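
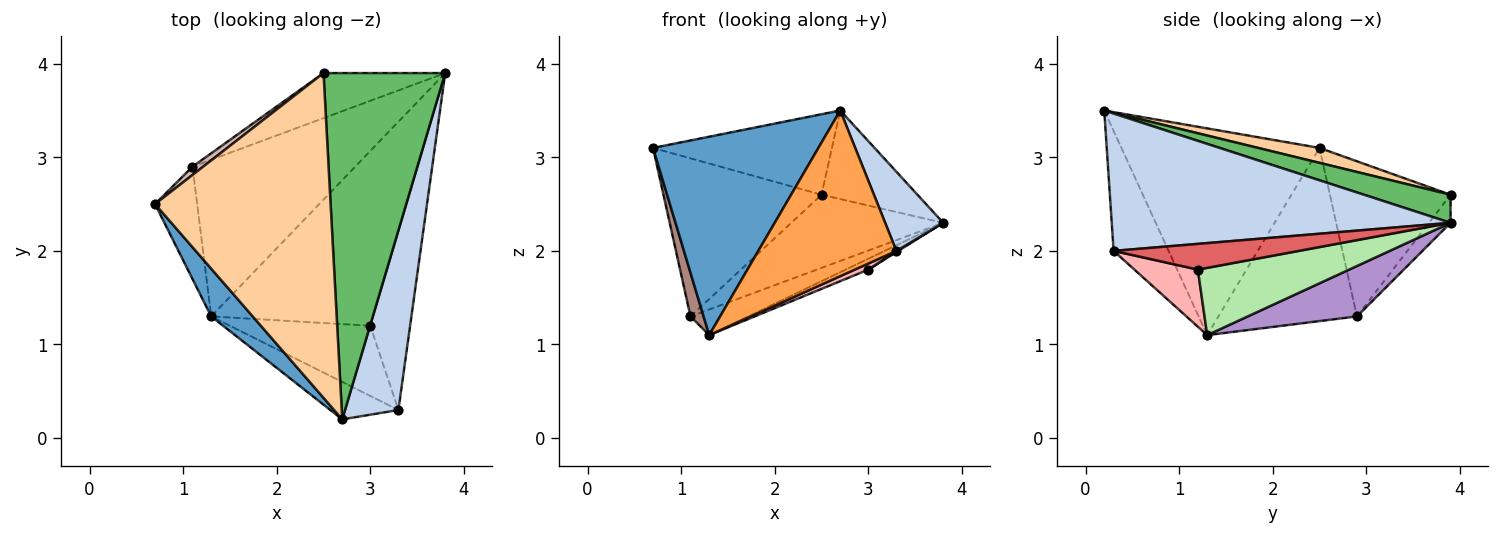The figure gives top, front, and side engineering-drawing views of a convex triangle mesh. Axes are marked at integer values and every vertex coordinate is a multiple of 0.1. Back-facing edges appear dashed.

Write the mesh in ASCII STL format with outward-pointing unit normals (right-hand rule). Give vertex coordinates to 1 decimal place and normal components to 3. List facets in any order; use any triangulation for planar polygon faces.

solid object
 facet normal -0.759 -0.633 0.152
  outer loop
   vertex 1.3 1.3 1.1
   vertex 2.7 0.2 3.5
   vertex 0.7 2.5 3.1
  endloop
 endfacet
 facet normal 0.920 -0.158 0.358
  outer loop
   vertex 3.3 0.3 2.0
   vertex 3.8 3.9 2.3
   vertex 2.7 0.2 3.5
  endloop
 endfacet
 facet normal -0.362 -0.909 -0.205
  outer loop
   vertex 3.3 0.3 2.0
   vertex 2.7 0.2 3.5
   vertex 1.3 1.3 1.1
  endloop
 endfacet
 facet normal 0.082 0.240 0.967
  outer loop
   vertex 2.5 3.9 2.6
   vertex 0.7 2.5 3.1
   vertex 2.7 0.2 3.5
  endloop
 endfacet
 facet normal 0.218 0.242 0.945
  outer loop
   vertex 2.5 3.9 2.6
   vertex 2.7 0.2 3.5
   vertex 3.8 3.9 2.3
  endloop
 endfacet
 facet normal 0.383 0.057 -0.922
  outer loop
   vertex 3.0 1.2 1.8
   vertex 1.3 1.3 1.1
   vertex 3.8 3.9 2.3
  endloop
 endfacet
 facet normal 0.543 -0.005 -0.840
  outer loop
   vertex 3.0 1.2 1.8
   vertex 3.8 3.9 2.3
   vertex 3.3 0.3 2.0
  endloop
 endfacet
 facet normal 0.376 -0.080 -0.923
  outer loop
   vertex 3.0 1.2 1.8
   vertex 3.3 0.3 2.0
   vertex 1.3 1.3 1.1
  endloop
 endfacet
 facet normal 0.292 0.155 -0.944
  outer loop
   vertex 1.1 2.9 1.3
   vertex 3.8 3.9 2.3
   vertex 1.3 1.3 1.1
  endloop
 endfacet
 facet normal -0.120 0.845 -0.521
  outer loop
   vertex 1.1 2.9 1.3
   vertex 2.5 3.9 2.6
   vertex 3.8 3.9 2.3
  endloop
 endfacet
 facet normal -0.968 -0.092 -0.235
  outer loop
   vertex 1.1 2.9 1.3
   vertex 1.3 1.3 1.1
   vertex 0.7 2.5 3.1
  endloop
 endfacet
 facet normal -0.606 0.794 0.042
  outer loop
   vertex 1.1 2.9 1.3
   vertex 0.7 2.5 3.1
   vertex 2.5 3.9 2.6
  endloop
 endfacet
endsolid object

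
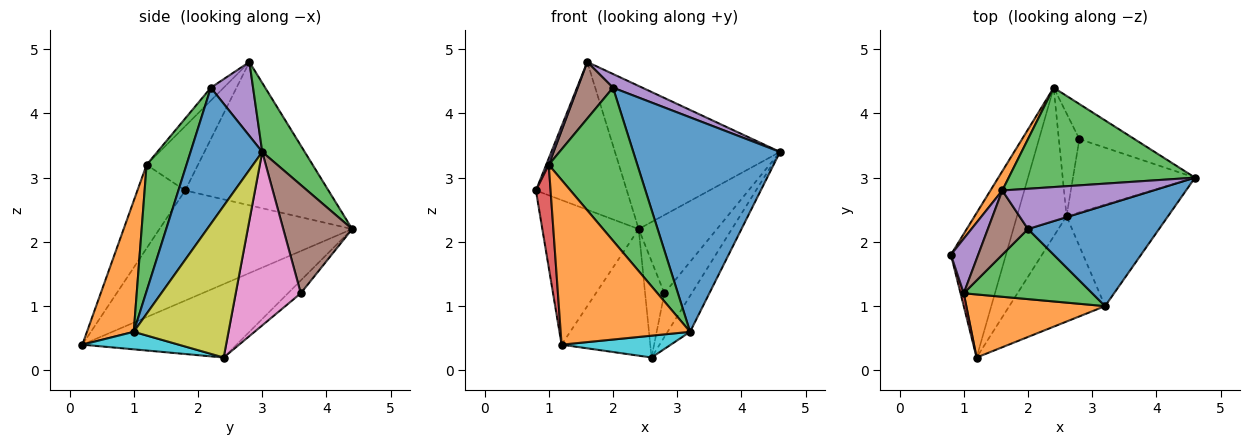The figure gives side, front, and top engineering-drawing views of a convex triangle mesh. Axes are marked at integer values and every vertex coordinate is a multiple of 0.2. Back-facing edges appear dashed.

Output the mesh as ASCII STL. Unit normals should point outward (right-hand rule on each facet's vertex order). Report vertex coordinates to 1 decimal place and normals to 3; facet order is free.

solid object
 facet normal -0.816 0.408 -0.408
  outer loop
   vertex 1.2 0.2 0.4
   vertex 0.8 1.8 2.8
   vertex 2.4 4.4 2.2
  endloop
 endfacet
 facet normal -0.842 0.534 0.070
  outer loop
   vertex 1.6 2.8 4.8
   vertex 2.4 4.4 2.2
   vertex 0.8 1.8 2.8
  endloop
 endfacet
 facet normal 0.207 0.804 0.558
  outer loop
   vertex 1.6 2.8 4.8
   vertex 4.6 3.0 3.4
   vertex 2.4 4.4 2.2
  endloop
 endfacet
 facet normal -0.748 0.430 -0.505
  outer loop
   vertex 2.6 2.4 0.2
   vertex 1.2 0.2 0.4
   vertex 2.4 4.4 2.2
  endloop
 endfacet
 facet normal 0.420 -0.292 0.859
  outer loop
   vertex 2.0 2.2 4.4
   vertex 4.6 3.0 3.4
   vertex 1.6 2.8 4.8
  endloop
 endfacet
 facet normal 0.626 0.711 -0.319
  outer loop
   vertex 2.8 3.6 1.2
   vertex 2.4 4.4 2.2
   vertex 4.6 3.0 3.4
  endloop
 endfacet
 facet normal 0.774 0.325 -0.544
  outer loop
   vertex 2.8 3.6 1.2
   vertex 4.6 3.0 3.4
   vertex 2.6 2.4 0.2
  endloop
 endfacet
 facet normal -0.415 0.622 -0.664
  outer loop
   vertex 2.8 3.6 1.2
   vertex 2.6 2.4 0.2
   vertex 2.4 4.4 2.2
  endloop
 endfacet
 facet normal 0.815 0.193 -0.546
  outer loop
   vertex 3.2 1.0 0.6
   vertex 2.6 2.4 0.2
   vertex 4.6 3.0 3.4
  endloop
 endfacet
 facet normal 0.176 -0.200 -0.964
  outer loop
   vertex 3.2 1.0 0.6
   vertex 1.2 0.2 0.4
   vertex 2.6 2.4 0.2
  endloop
 endfacet
 facet normal 0.404 -0.828 0.389
  outer loop
   vertex 3.2 1.0 0.6
   vertex 4.6 3.0 3.4
   vertex 2.0 2.2 4.4
  endloop
 endfacet
 facet normal 0.320 -0.885 0.339
  outer loop
   vertex 1.0 1.2 3.2
   vertex 1.2 0.2 0.4
   vertex 3.2 1.0 0.6
  endloop
 endfacet
 facet normal 0.379 -0.841 0.385
  outer loop
   vertex 1.0 1.2 3.2
   vertex 3.2 1.0 0.6
   vertex 2.0 2.2 4.4
  endloop
 endfacet
 facet normal -0.955 -0.294 0.037
  outer loop
   vertex 1.0 1.2 3.2
   vertex 0.8 1.8 2.8
   vertex 1.2 0.2 0.4
  endloop
 endfacet
 facet normal -0.919 -0.046 0.391
  outer loop
   vertex 1.0 1.2 3.2
   vertex 1.6 2.8 4.8
   vertex 0.8 1.8 2.8
  endloop
 endfacet
 facet normal -0.234 -0.642 0.730
  outer loop
   vertex 1.0 1.2 3.2
   vertex 2.0 2.2 4.4
   vertex 1.6 2.8 4.8
  endloop
 endfacet
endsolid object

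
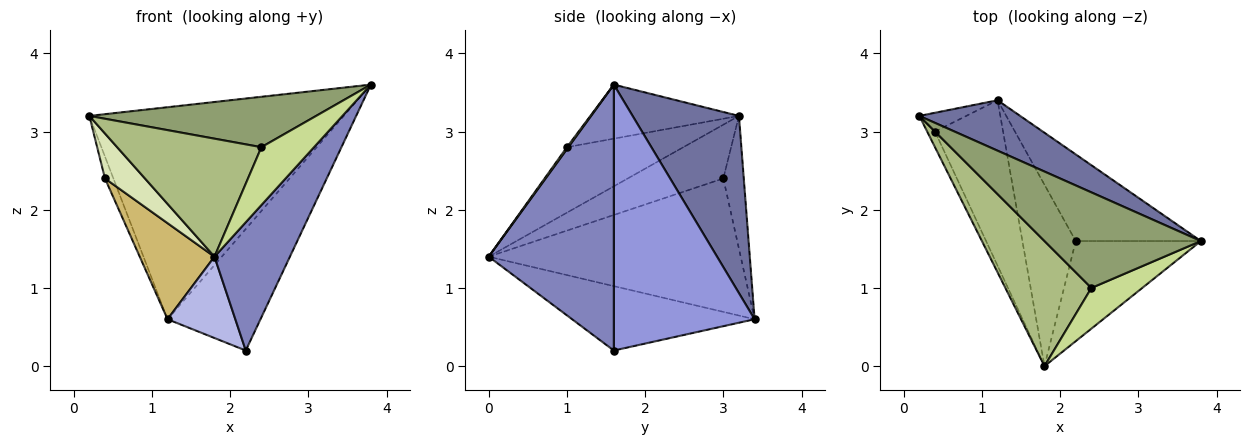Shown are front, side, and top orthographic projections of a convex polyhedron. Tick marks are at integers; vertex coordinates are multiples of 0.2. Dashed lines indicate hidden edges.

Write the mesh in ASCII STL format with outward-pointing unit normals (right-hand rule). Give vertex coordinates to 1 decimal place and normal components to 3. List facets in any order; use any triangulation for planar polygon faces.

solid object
 facet normal 0.377 0.901 0.214
  outer loop
   vertex 1.2 3.4 0.6
   vertex 0.2 3.2 3.2
   vertex 3.8 1.6 3.6
  endloop
 endfacet
 facet normal 0.794 -0.479 -0.374
  outer loop
   vertex 2.2 1.6 0.2
   vertex 3.8 1.6 3.6
   vertex 1.8 0.0 1.4
  endloop
 endfacet
 facet normal 0.777 0.513 -0.366
  outer loop
   vertex 2.2 1.6 0.2
   vertex 1.2 3.4 0.6
   vertex 3.8 1.6 3.6
  endloop
 endfacet
 facet normal -0.740 -0.275 -0.613
  outer loop
   vertex 2.2 1.6 0.2
   vertex 1.8 0.0 1.4
   vertex 1.2 3.4 0.6
  endloop
 endfacet
 facet normal -0.292 -0.446 0.846
  outer loop
   vertex 2.4 1.0 2.8
   vertex 3.8 1.6 3.6
   vertex 0.2 3.2 3.2
  endloop
 endfacet
 facet normal -0.485 -0.600 0.636
  outer loop
   vertex 2.4 1.0 2.8
   vertex 0.2 3.2 3.2
   vertex 1.8 0.0 1.4
  endloop
 endfacet
 facet normal 0.022 -0.818 0.575
  outer loop
   vertex 2.4 1.0 2.8
   vertex 1.8 0.0 1.4
   vertex 3.8 1.6 3.6
  endloop
 endfacet
 facet normal -0.914 -0.382 -0.133
  outer loop
   vertex 0.4 3.0 2.4
   vertex 1.8 0.0 1.4
   vertex 0.2 3.2 3.2
  endloop
 endfacet
 facet normal -0.879 0.362 -0.310
  outer loop
   vertex 0.4 3.0 2.4
   vertex 0.2 3.2 3.2
   vertex 1.2 3.4 0.6
  endloop
 endfacet
 facet normal -0.861 -0.255 -0.439
  outer loop
   vertex 0.4 3.0 2.4
   vertex 1.2 3.4 0.6
   vertex 1.8 0.0 1.4
  endloop
 endfacet
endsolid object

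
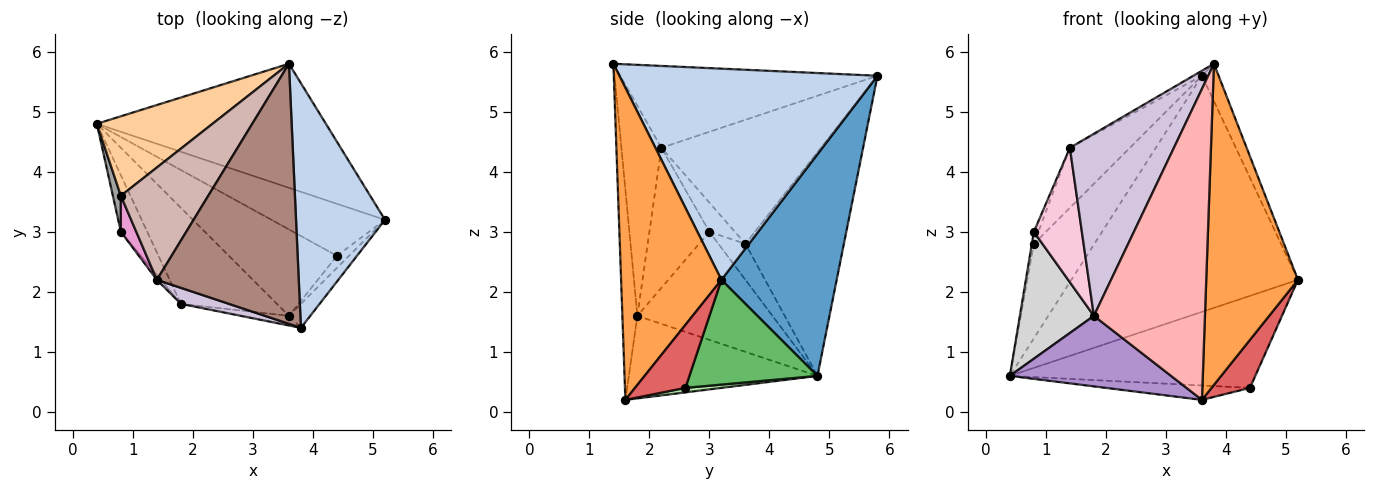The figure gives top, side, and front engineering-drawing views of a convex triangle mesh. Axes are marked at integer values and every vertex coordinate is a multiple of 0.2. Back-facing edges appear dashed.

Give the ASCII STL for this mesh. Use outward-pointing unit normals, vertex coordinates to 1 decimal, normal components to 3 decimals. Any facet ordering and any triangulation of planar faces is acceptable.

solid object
 facet normal 0.410 0.807 -0.424
  outer loop
   vertex 3.6 5.8 5.6
   vertex 5.2 3.2 2.2
   vertex 0.4 4.8 0.6
  endloop
 endfacet
 facet normal 0.920 0.059 0.387
  outer loop
   vertex 3.6 5.8 5.6
   vertex 3.8 1.4 5.8
   vertex 5.2 3.2 2.2
  endloop
 endfacet
 facet normal 0.737 -0.674 -0.050
  outer loop
   vertex 3.6 1.6 0.2
   vertex 5.2 3.2 2.2
   vertex 3.8 1.4 5.8
  endloop
 endfacet
 facet normal -0.780 0.479 0.403
  outer loop
   vertex 0.8 3.6 2.8
   vertex 3.6 5.8 5.6
   vertex 0.4 4.8 0.6
  endloop
 endfacet
 facet normal 0.414 0.793 -0.448
  outer loop
   vertex 4.4 2.6 0.4
   vertex 0.4 4.8 0.6
   vertex 5.2 3.2 2.2
  endloop
 endfacet
 facet normal 0.041 0.164 -0.986
  outer loop
   vertex 4.4 2.6 0.4
   vertex 3.6 1.6 0.2
   vertex 0.4 4.8 0.6
  endloop
 endfacet
 facet normal 0.786 -0.599 -0.150
  outer loop
   vertex 4.4 2.6 0.4
   vertex 5.2 3.2 2.2
   vertex 3.6 1.6 0.2
  endloop
 endfacet
 facet normal -0.134 -0.991 -0.031
  outer loop
   vertex 1.8 1.8 1.6
   vertex 3.6 1.6 0.2
   vertex 3.8 1.4 5.8
  endloop
 endfacet
 facet normal -0.569 -0.487 -0.663
  outer loop
   vertex 1.8 1.8 1.6
   vertex 0.4 4.8 0.6
   vertex 3.6 1.6 0.2
  endloop
 endfacet
 facet normal -0.358 -0.930 0.082
  outer loop
   vertex 1.4 2.2 4.4
   vertex 1.8 1.8 1.6
   vertex 3.8 1.4 5.8
  endloop
 endfacet
 facet normal -0.500 0.017 0.866
  outer loop
   vertex 1.4 2.2 4.4
   vertex 3.8 1.4 5.8
   vertex 3.6 5.8 5.6
  endloop
 endfacet
 facet normal -0.781 0.294 0.550
  outer loop
   vertex 1.4 2.2 4.4
   vertex 3.6 5.8 5.6
   vertex 0.8 3.6 2.8
  endloop
 endfacet
 facet normal -0.873 0.154 0.462
  outer loop
   vertex 0.8 3.0 3.0
   vertex 1.4 2.2 4.4
   vertex 0.8 3.6 2.8
  endloop
 endfacet
 facet normal -0.781 -0.625 -0.022
  outer loop
   vertex 0.8 3.0 3.0
   vertex 1.8 1.8 1.6
   vertex 1.4 2.2 4.4
  endloop
 endfacet
 facet normal -0.974 0.072 0.216
  outer loop
   vertex 0.8 3.0 3.0
   vertex 0.8 3.6 2.8
   vertex 0.4 4.8 0.6
  endloop
 endfacet
 facet normal -0.857 -0.470 -0.210
  outer loop
   vertex 0.8 3.0 3.0
   vertex 0.4 4.8 0.6
   vertex 1.8 1.8 1.6
  endloop
 endfacet
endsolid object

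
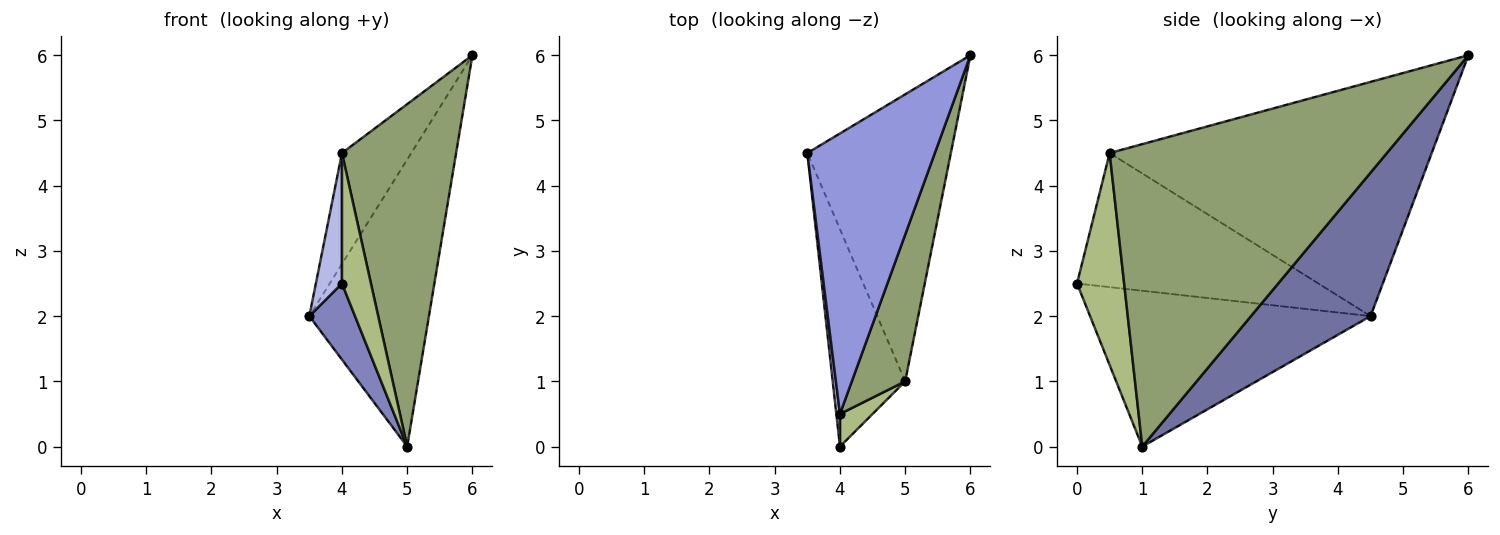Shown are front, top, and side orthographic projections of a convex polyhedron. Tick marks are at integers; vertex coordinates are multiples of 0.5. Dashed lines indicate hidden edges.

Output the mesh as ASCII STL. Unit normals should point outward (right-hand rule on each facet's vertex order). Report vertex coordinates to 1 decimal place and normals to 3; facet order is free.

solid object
 facet normal 0.577 0.577 -0.577
  outer loop
   vertex 5.0 1.0 0.0
   vertex 3.5 4.5 2.0
   vertex 6.0 6.0 6.0
  endloop
 endfacet
 facet normal -0.897 -0.146 -0.417
  outer loop
   vertex 5.0 1.0 0.0
   vertex 4.0 0.0 2.5
   vertex 3.5 4.5 2.0
  endloop
 endfacet
 facet normal -0.863 0.186 0.470
  outer loop
   vertex 4.0 0.5 4.5
   vertex 6.0 6.0 6.0
   vertex 3.5 4.5 2.0
  endloop
 endfacet
 facet normal -0.994 -0.107 0.027
  outer loop
   vertex 4.0 0.5 4.5
   vertex 3.5 4.5 2.0
   vertex 4.0 0.0 2.5
  endloop
 endfacet
 facet normal 0.913 -0.376 0.161
  outer loop
   vertex 4.0 0.5 4.5
   vertex 5.0 1.0 0.0
   vertex 6.0 6.0 6.0
  endloop
 endfacet
 facet normal 0.844 -0.520 0.130
  outer loop
   vertex 4.0 0.5 4.5
   vertex 4.0 0.0 2.5
   vertex 5.0 1.0 0.0
  endloop
 endfacet
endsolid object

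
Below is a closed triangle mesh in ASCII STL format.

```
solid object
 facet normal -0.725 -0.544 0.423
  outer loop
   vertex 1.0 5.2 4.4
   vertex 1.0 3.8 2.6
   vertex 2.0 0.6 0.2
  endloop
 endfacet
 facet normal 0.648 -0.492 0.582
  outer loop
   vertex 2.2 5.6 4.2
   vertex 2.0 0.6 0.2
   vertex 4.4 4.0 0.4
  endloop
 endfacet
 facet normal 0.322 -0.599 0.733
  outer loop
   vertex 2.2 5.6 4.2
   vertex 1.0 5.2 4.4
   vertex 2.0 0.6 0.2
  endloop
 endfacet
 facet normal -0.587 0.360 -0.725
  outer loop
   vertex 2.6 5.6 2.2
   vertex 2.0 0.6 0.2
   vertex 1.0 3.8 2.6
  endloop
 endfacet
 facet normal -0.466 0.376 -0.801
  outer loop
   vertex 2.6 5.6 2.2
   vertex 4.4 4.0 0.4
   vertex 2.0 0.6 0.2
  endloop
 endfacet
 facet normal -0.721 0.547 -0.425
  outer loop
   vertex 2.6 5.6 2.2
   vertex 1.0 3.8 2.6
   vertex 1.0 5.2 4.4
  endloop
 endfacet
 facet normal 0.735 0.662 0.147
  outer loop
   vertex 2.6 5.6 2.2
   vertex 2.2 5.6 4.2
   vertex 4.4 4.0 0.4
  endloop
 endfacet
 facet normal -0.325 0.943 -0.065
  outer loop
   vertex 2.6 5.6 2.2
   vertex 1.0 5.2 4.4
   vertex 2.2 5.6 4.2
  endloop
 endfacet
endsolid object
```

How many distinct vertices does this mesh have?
6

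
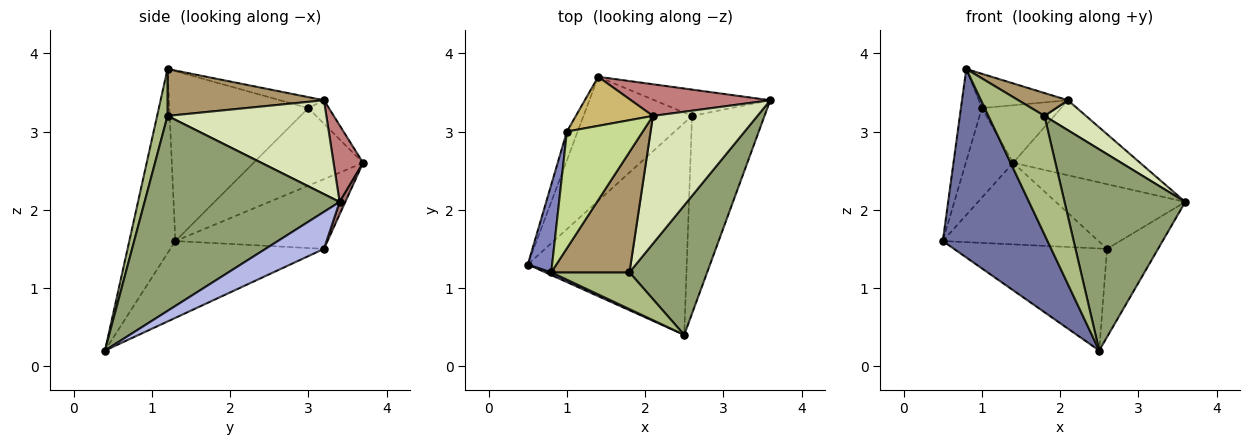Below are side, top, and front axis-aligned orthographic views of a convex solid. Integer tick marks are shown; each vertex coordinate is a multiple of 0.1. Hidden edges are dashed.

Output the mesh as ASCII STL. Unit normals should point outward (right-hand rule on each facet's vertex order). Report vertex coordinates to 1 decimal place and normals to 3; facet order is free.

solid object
 facet normal -0.403 -0.915 0.013
  outer loop
   vertex 0.8 1.2 3.8
   vertex 0.5 1.3 1.6
   vertex 2.5 0.4 0.2
  endloop
 endfacet
 facet normal -0.979 0.148 0.140
  outer loop
   vertex 1.0 3.0 3.3
   vertex 0.5 1.3 1.6
   vertex 0.8 1.2 3.8
  endloop
 endfacet
 facet normal -0.399 0.398 -0.826
  outer loop
   vertex 2.6 3.2 1.5
   vertex 2.5 0.4 0.2
   vertex 0.5 1.3 1.6
  endloop
 endfacet
 facet normal 0.423 0.369 -0.828
  outer loop
   vertex 2.6 3.2 1.5
   vertex 3.6 3.4 2.1
   vertex 2.5 0.4 0.2
  endloop
 endfacet
 facet normal 0.805 -0.498 0.321
  outer loop
   vertex 1.8 1.2 3.2
   vertex 2.5 0.4 0.2
   vertex 3.6 3.4 2.1
  endloop
 endfacet
 facet normal 0.175 -0.940 0.292
  outer loop
   vertex 1.8 1.2 3.2
   vertex 0.8 1.2 3.8
   vertex 2.5 0.4 0.2
  endloop
 endfacet
 facet normal -0.137 0.279 0.950
  outer loop
   vertex 2.1 3.2 3.4
   vertex 1.0 3.0 3.3
   vertex 0.8 1.2 3.8
  endloop
 endfacet
 facet normal 0.658 -0.172 0.733
  outer loop
   vertex 2.1 3.2 3.4
   vertex 1.8 1.2 3.2
   vertex 3.6 3.4 2.1
  endloop
 endfacet
 facet normal 0.508 -0.161 0.846
  outer loop
   vertex 2.1 3.2 3.4
   vertex 0.8 1.2 3.8
   vertex 1.8 1.2 3.2
  endloop
 endfacet
 facet normal -0.194 0.747 0.636
  outer loop
   vertex 1.4 3.7 2.6
   vertex 1.0 3.0 3.3
   vertex 2.1 3.2 3.4
  endloop
 endfacet
 facet normal -0.910 0.394 -0.126
  outer loop
   vertex 1.4 3.7 2.6
   vertex 0.5 1.3 1.6
   vertex 1.0 3.0 3.3
  endloop
 endfacet
 facet normal -0.473 0.484 -0.736
  outer loop
   vertex 1.4 3.7 2.6
   vertex 2.6 3.2 1.5
   vertex 0.5 1.3 1.6
  endloop
 endfacet
 facet normal 0.041 0.926 -0.376
  outer loop
   vertex 1.4 3.7 2.6
   vertex 3.6 3.4 2.1
   vertex 2.6 3.2 1.5
  endloop
 endfacet
 facet normal 0.209 0.901 0.380
  outer loop
   vertex 1.4 3.7 2.6
   vertex 2.1 3.2 3.4
   vertex 3.6 3.4 2.1
  endloop
 endfacet
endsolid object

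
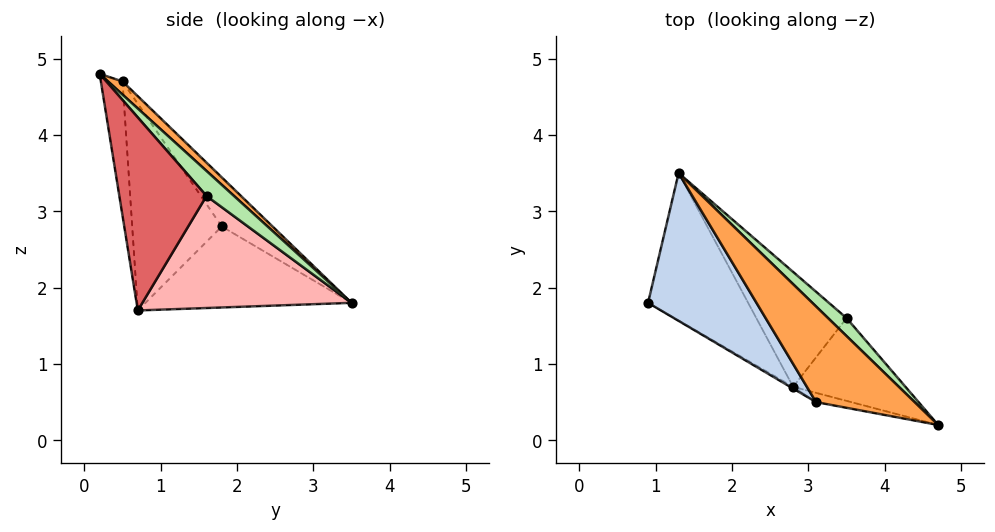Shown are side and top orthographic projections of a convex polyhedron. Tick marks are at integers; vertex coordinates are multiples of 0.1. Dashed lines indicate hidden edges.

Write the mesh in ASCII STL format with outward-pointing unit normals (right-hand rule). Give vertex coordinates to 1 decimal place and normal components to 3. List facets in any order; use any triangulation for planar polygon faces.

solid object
 facet normal -0.601 -0.295 -0.743
  outer loop
   vertex 2.8 0.7 1.7
   vertex 0.9 1.8 2.8
   vertex 1.3 3.5 1.8
  endloop
 endfacet
 facet normal -0.349 0.535 0.770
  outer loop
   vertex 3.1 0.5 4.7
   vertex 1.3 3.5 1.8
   vertex 0.9 1.8 2.8
  endloop
 endfacet
 facet normal 0.092 0.720 0.688
  outer loop
   vertex 3.1 0.5 4.7
   vertex 4.7 0.2 4.8
   vertex 1.3 3.5 1.8
  endloop
 endfacet
 facet normal -0.504 -0.864 -0.007
  outer loop
   vertex 3.1 0.5 4.7
   vertex 0.9 1.8 2.8
   vertex 2.8 0.7 1.7
  endloop
 endfacet
 facet normal -0.181 -0.982 -0.047
  outer loop
   vertex 3.1 0.5 4.7
   vertex 2.8 0.7 1.7
   vertex 4.7 0.2 4.8
  endloop
 endfacet
 facet normal 0.474 0.808 0.351
  outer loop
   vertex 3.5 1.6 3.2
   vertex 1.3 3.5 1.8
   vertex 4.7 0.2 4.8
  endloop
 endfacet
 facet normal 0.853 0.164 -0.496
  outer loop
   vertex 3.5 1.6 3.2
   vertex 4.7 0.2 4.8
   vertex 2.8 0.7 1.7
  endloop
 endfacet
 facet normal 0.713 0.402 -0.574
  outer loop
   vertex 3.5 1.6 3.2
   vertex 2.8 0.7 1.7
   vertex 1.3 3.5 1.8
  endloop
 endfacet
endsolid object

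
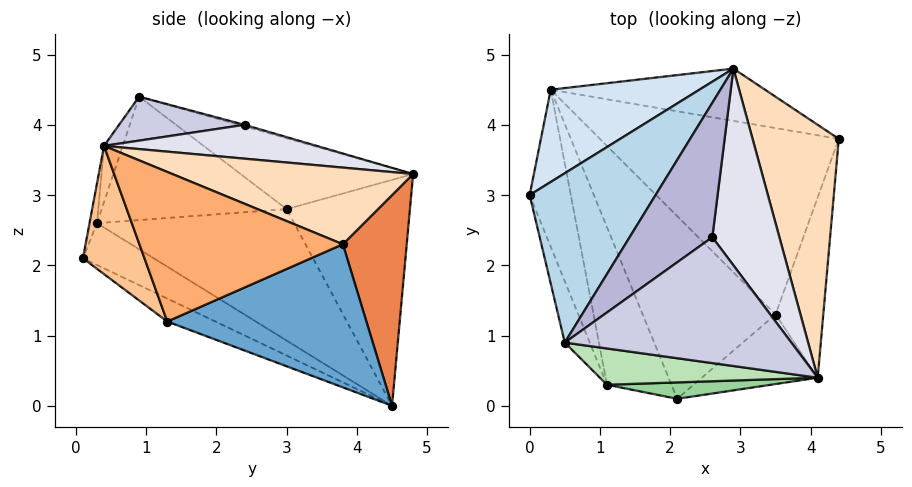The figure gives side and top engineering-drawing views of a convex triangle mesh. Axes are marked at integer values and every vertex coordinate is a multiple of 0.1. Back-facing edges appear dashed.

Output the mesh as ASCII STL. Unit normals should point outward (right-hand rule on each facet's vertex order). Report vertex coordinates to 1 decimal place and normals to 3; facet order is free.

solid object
 facet normal 0.505 0.189 -0.842
  outer loop
   vertex 3.5 1.3 1.2
   vertex 0.3 4.5 0.0
   vertex 4.4 3.8 2.3
  endloop
 endfacet
 facet normal -0.150 -0.475 -0.867
  outer loop
   vertex 3.5 1.3 1.2
   vertex 2.1 0.1 2.1
   vertex 0.3 4.5 0.0
  endloop
 endfacet
 facet normal -0.430 0.480 0.765
  outer loop
   vertex 2.9 4.8 3.3
   vertex 0.0 3.0 2.8
   vertex 0.5 0.9 4.4
  endloop
 endfacet
 facet normal -0.537 0.766 0.353
  outer loop
   vertex 2.9 4.8 3.3
   vertex 0.3 4.5 0.0
   vertex 0.0 3.0 2.8
  endloop
 endfacet
 facet normal 0.346 0.870 -0.351
  outer loop
   vertex 2.9 4.8 3.3
   vertex 4.4 3.8 2.3
   vertex 0.3 4.5 0.0
  endloop
 endfacet
 facet normal 0.932 -0.205 -0.298
  outer loop
   vertex 4.1 0.4 3.7
   vertex 3.5 1.3 1.2
   vertex 4.4 3.8 2.3
  endloop
 endfacet
 facet normal 0.438 -0.807 -0.396
  outer loop
   vertex 4.1 0.4 3.7
   vertex 2.1 0.1 2.1
   vertex 3.5 1.3 1.2
  endloop
 endfacet
 facet normal 0.645 0.242 0.725
  outer loop
   vertex 4.1 0.4 3.7
   vertex 4.4 3.8 2.3
   vertex 2.9 4.8 3.3
  endloop
 endfacet
 facet normal -0.462 -0.529 -0.712
  outer loop
   vertex 1.1 0.3 2.6
   vertex 0.3 4.5 0.0
   vertex 2.1 0.1 2.1
  endloop
 endfacet
 facet normal -0.063 -0.964 0.259
  outer loop
   vertex 1.1 0.3 2.6
   vertex 2.1 0.1 2.1
   vertex 4.1 0.4 3.7
  endloop
 endfacet
 facet normal -0.076 -0.953 0.293
  outer loop
   vertex 1.1 0.3 2.6
   vertex 4.1 0.4 3.7
   vertex 0.5 0.9 4.4
  endloop
 endfacet
 facet normal -0.896 -0.344 -0.280
  outer loop
   vertex 1.1 0.3 2.6
   vertex 0.0 3.0 2.8
   vertex 0.3 4.5 0.0
  endloop
 endfacet
 facet normal -0.915 -0.359 -0.185
  outer loop
   vertex 1.1 0.3 2.6
   vertex 0.5 0.9 4.4
   vertex 0.0 3.0 2.8
  endloop
 endfacet
 facet normal -0.019 0.282 0.959
  outer loop
   vertex 2.6 2.4 4.0
   vertex 2.9 4.8 3.3
   vertex 0.5 0.9 4.4
  endloop
 endfacet
 facet normal 0.190 -0.005 0.982
  outer loop
   vertex 2.6 2.4 4.0
   vertex 0.5 0.9 4.4
   vertex 4.1 0.4 3.7
  endloop
 endfacet
 facet normal 0.442 0.200 0.875
  outer loop
   vertex 2.6 2.4 4.0
   vertex 4.1 0.4 3.7
   vertex 2.9 4.8 3.3
  endloop
 endfacet
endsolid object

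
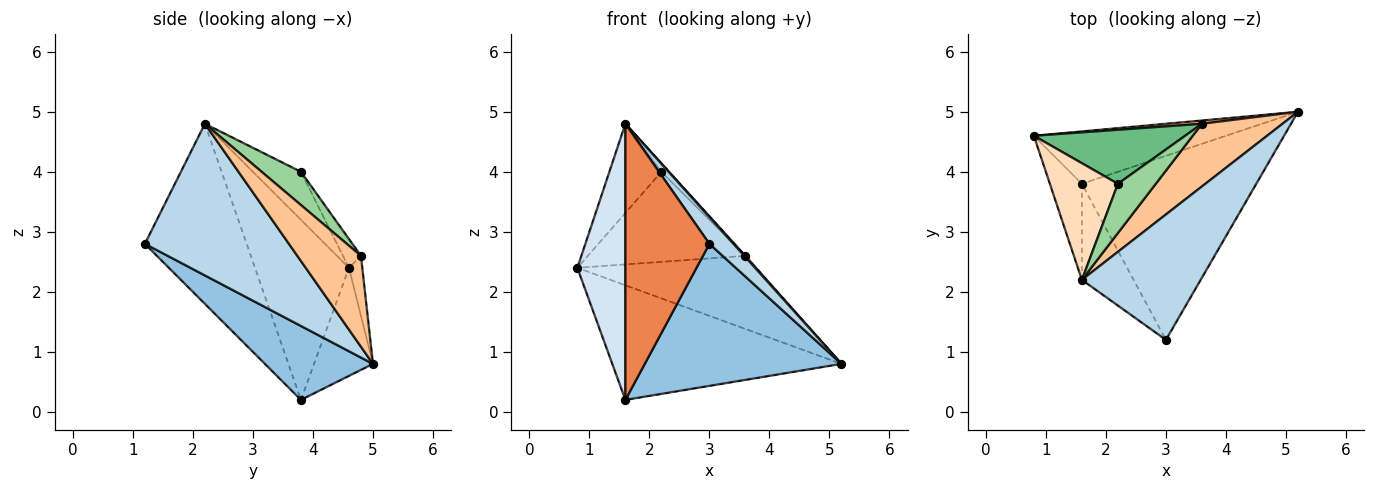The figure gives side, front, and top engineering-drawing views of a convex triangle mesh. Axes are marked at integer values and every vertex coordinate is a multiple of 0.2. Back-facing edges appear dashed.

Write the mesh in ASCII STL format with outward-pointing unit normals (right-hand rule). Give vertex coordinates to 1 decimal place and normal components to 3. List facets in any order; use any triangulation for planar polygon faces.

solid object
 facet normal -0.228 0.886 -0.405
  outer loop
   vertex 1.6 3.8 0.2
   vertex 0.8 4.6 2.4
   vertex 5.2 5.0 0.8
  endloop
 endfacet
 facet normal 0.318 -0.579 -0.751
  outer loop
   vertex 1.6 3.8 0.2
   vertex 5.2 5.0 0.8
   vertex 3.0 1.2 2.8
  endloop
 endfacet
 facet normal 0.781 -0.130 0.611
  outer loop
   vertex 1.6 2.2 4.8
   vertex 3.0 1.2 2.8
   vertex 5.2 5.0 0.8
  endloop
 endfacet
 facet normal -0.879 -0.450 -0.156
  outer loop
   vertex 1.6 2.2 4.8
   vertex 0.8 4.6 2.4
   vertex 1.6 3.8 0.2
  endloop
 endfacet
 facet normal -0.753 -0.622 -0.216
  outer loop
   vertex 1.6 2.2 4.8
   vertex 1.6 3.8 0.2
   vertex 3.0 1.2 2.8
  endloop
 endfacet
 facet normal -0.074 0.996 0.045
  outer loop
   vertex 3.6 4.8 2.6
   vertex 5.2 5.0 0.8
   vertex 0.8 4.6 2.4
  endloop
 endfacet
 facet normal 0.748 -0.014 0.663
  outer loop
   vertex 3.6 4.8 2.6
   vertex 1.6 2.2 4.8
   vertex 5.2 5.0 0.8
  endloop
 endfacet
 facet normal -0.489 0.530 0.693
  outer loop
   vertex 2.2 3.8 4.0
   vertex 0.8 4.6 2.4
   vertex 1.6 2.2 4.8
  endloop
 endfacet
 facet normal -0.098 0.853 0.512
  outer loop
   vertex 2.2 3.8 4.0
   vertex 3.6 4.8 2.6
   vertex 0.8 4.6 2.4
  endloop
 endfacet
 facet normal 0.654 0.127 0.745
  outer loop
   vertex 2.2 3.8 4.0
   vertex 1.6 2.2 4.8
   vertex 3.6 4.8 2.6
  endloop
 endfacet
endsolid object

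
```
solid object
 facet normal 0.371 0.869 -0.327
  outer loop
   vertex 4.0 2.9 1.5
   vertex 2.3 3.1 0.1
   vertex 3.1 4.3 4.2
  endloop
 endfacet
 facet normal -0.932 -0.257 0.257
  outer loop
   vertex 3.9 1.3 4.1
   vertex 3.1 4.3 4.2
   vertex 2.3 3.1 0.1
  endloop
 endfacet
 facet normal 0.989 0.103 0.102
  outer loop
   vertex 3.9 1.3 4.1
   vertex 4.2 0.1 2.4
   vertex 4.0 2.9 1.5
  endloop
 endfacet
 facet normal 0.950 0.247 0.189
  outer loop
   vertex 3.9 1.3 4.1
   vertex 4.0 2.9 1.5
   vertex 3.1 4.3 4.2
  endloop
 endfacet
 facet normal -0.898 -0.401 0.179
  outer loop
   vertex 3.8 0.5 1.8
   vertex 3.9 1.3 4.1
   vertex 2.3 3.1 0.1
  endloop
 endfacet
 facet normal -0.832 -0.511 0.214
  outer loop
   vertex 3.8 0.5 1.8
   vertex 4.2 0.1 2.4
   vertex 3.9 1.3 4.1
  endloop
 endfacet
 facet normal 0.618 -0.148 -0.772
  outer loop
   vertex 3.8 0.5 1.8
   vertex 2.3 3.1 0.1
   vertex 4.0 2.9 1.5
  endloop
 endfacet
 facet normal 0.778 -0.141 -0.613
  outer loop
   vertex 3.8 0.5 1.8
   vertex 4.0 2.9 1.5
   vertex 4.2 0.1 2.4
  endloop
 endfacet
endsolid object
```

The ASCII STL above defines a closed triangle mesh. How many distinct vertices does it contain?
6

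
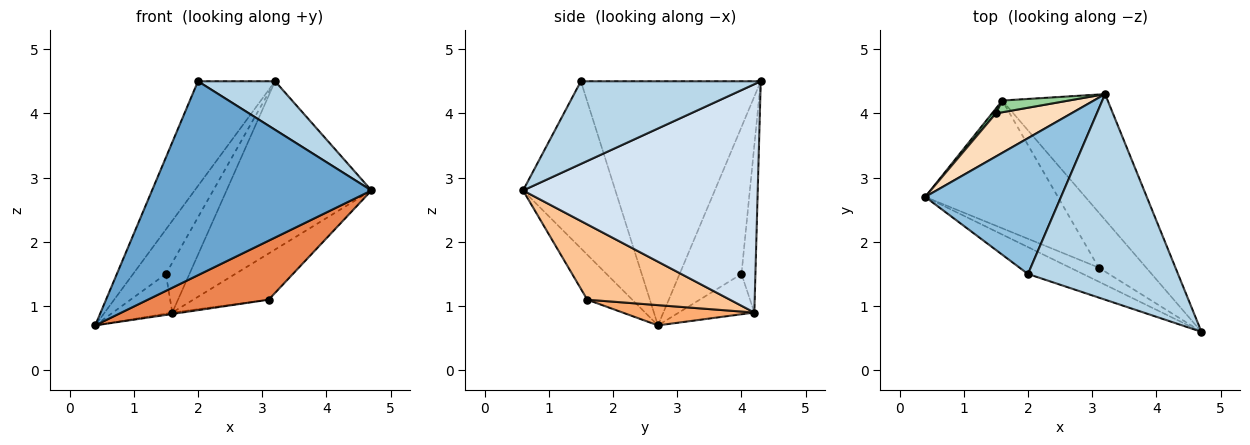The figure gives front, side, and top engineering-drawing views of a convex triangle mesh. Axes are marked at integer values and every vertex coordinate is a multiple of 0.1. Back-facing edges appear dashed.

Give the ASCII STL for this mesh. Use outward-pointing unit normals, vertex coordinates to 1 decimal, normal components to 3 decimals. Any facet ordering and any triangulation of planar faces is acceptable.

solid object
 facet normal -0.385 -0.914 -0.127
  outer loop
   vertex 2.0 1.5 4.5
   vertex 0.4 2.7 0.7
   vertex 4.7 0.6 2.8
  endloop
 endfacet
 facet normal -0.818 0.351 0.455
  outer loop
   vertex 2.0 1.5 4.5
   vertex 3.2 4.3 4.5
   vertex 0.4 2.7 0.7
  endloop
 endfacet
 facet normal 0.473 -0.203 0.858
  outer loop
   vertex 2.0 1.5 4.5
   vertex 4.7 0.6 2.8
   vertex 3.2 4.3 4.5
  endloop
 endfacet
 facet normal 0.792 0.489 -0.366
  outer loop
   vertex 1.6 4.2 0.9
   vertex 3.2 4.3 4.5
   vertex 4.7 0.6 2.8
  endloop
 endfacet
 facet normal -0.340 -0.915 -0.218
  outer loop
   vertex 3.1 1.6 1.1
   vertex 4.7 0.6 2.8
   vertex 0.4 2.7 0.7
  endloop
 endfacet
 facet normal 0.151 0.011 -0.988
  outer loop
   vertex 3.1 1.6 1.1
   vertex 0.4 2.7 0.7
   vertex 1.6 4.2 0.9
  endloop
 endfacet
 facet normal 0.772 0.408 -0.487
  outer loop
   vertex 3.1 1.6 1.1
   vertex 1.6 4.2 0.9
   vertex 4.7 0.6 2.8
  endloop
 endfacet
 facet normal -0.805 0.426 0.413
  outer loop
   vertex 1.5 4.0 1.5
   vertex 0.4 2.7 0.7
   vertex 3.2 4.3 4.5
  endloop
 endfacet
 facet normal -0.784 0.617 0.075
  outer loop
   vertex 1.5 4.0 1.5
   vertex 1.6 4.2 0.9
   vertex 0.4 2.7 0.7
  endloop
 endfacet
 facet normal -0.499 0.844 0.198
  outer loop
   vertex 1.5 4.0 1.5
   vertex 3.2 4.3 4.5
   vertex 1.6 4.2 0.9
  endloop
 endfacet
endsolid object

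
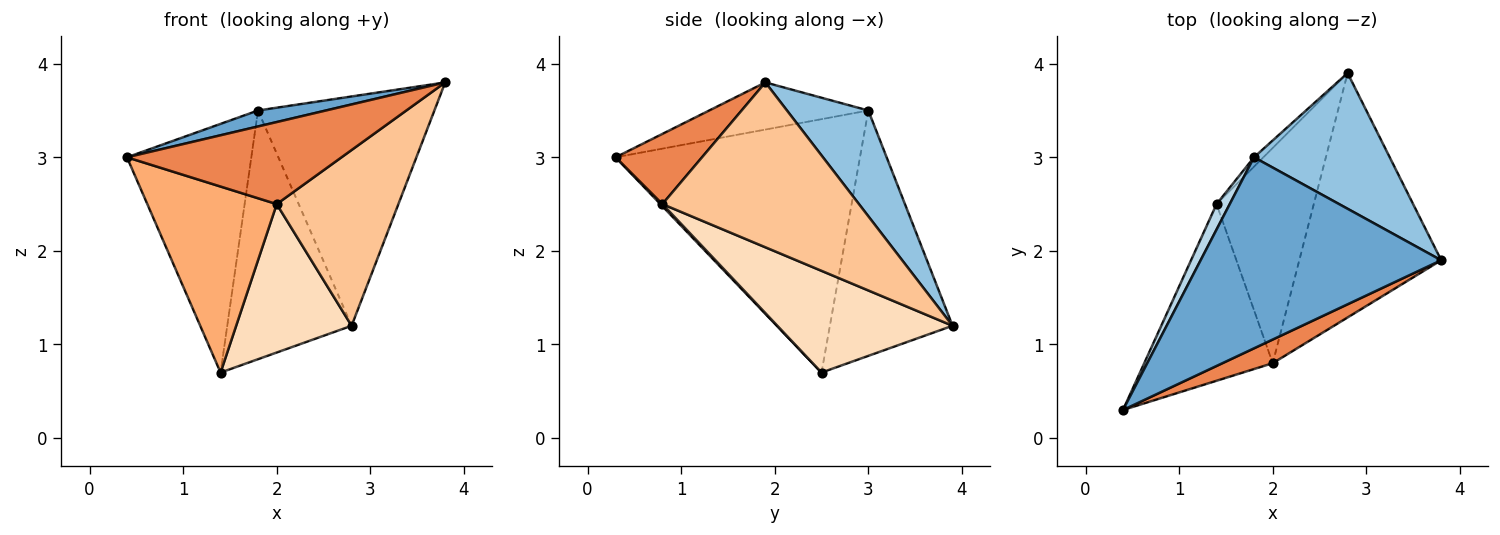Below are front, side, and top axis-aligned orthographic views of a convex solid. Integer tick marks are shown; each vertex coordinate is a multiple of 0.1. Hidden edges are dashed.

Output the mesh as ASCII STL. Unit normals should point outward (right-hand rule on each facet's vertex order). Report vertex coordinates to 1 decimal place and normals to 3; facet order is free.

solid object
 facet normal -0.192 -0.082 0.978
  outer loop
   vertex 1.8 3.0 3.5
   vertex 0.4 0.3 3.0
   vertex 3.8 1.9 3.8
  endloop
 endfacet
 facet normal 0.369 0.800 0.473
  outer loop
   vertex 1.8 3.0 3.5
   vertex 3.8 1.9 3.8
   vertex 2.8 3.9 1.2
  endloop
 endfacet
 facet normal -0.890 0.453 0.046
  outer loop
   vertex 1.8 3.0 3.5
   vertex 1.4 2.5 0.7
   vertex 0.4 0.3 3.0
  endloop
 endfacet
 facet normal -0.702 0.712 -0.027
  outer loop
   vertex 1.8 3.0 3.5
   vertex 2.8 3.9 1.2
   vertex 1.4 2.5 0.7
  endloop
 endfacet
 facet normal 0.361 -0.896 0.259
  outer loop
   vertex 2.0 0.8 2.5
   vertex 3.8 1.9 3.8
   vertex 0.4 0.3 3.0
  endloop
 endfacet
 facet normal 0.011 -0.725 -0.689
  outer loop
   vertex 2.0 0.8 2.5
   vertex 0.4 0.3 3.0
   vertex 1.4 2.5 0.7
  endloop
 endfacet
 facet normal 0.686 -0.425 -0.591
  outer loop
   vertex 2.0 0.8 2.5
   vertex 2.8 3.9 1.2
   vertex 3.8 1.9 3.8
  endloop
 endfacet
 facet normal 0.653 -0.430 -0.624
  outer loop
   vertex 2.0 0.8 2.5
   vertex 1.4 2.5 0.7
   vertex 2.8 3.9 1.2
  endloop
 endfacet
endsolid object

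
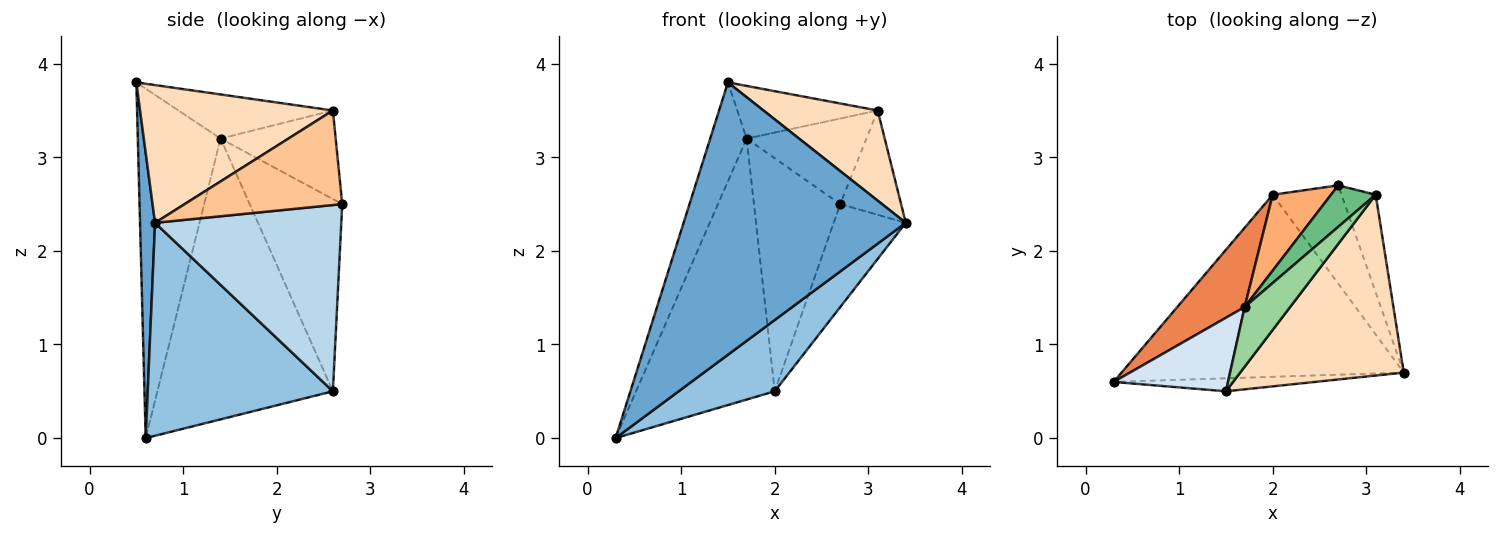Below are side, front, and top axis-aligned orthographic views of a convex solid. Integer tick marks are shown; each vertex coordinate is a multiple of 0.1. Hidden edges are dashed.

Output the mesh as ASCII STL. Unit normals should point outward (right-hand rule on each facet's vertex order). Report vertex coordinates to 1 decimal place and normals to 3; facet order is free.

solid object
 facet normal 0.067 -0.997 -0.048
  outer loop
   vertex 1.5 0.5 3.8
   vertex 0.3 0.6 0.0
   vertex 3.4 0.7 2.3
  endloop
 endfacet
 facet normal 0.575 -0.298 -0.762
  outer loop
   vertex 2.0 2.6 0.5
   vertex 3.4 0.7 2.3
   vertex 0.3 0.6 0.0
  endloop
 endfacet
 facet normal 0.882 0.341 -0.326
  outer loop
   vertex 2.0 2.6 0.5
   vertex 2.7 2.7 2.5
   vertex 3.4 0.7 2.3
  endloop
 endfacet
 facet normal -0.877 0.386 0.287
  outer loop
   vertex 1.7 1.4 3.2
   vertex 0.3 0.6 0.0
   vertex 1.5 0.5 3.8
  endloop
 endfacet
 facet normal -0.771 0.609 0.185
  outer loop
   vertex 1.7 1.4 3.2
   vertex 2.0 2.6 0.5
   vertex 0.3 0.6 0.0
  endloop
 endfacet
 facet normal -0.714 0.666 0.217
  outer loop
   vertex 1.7 1.4 3.2
   vertex 2.7 2.7 2.5
   vertex 2.0 2.6 0.5
  endloop
 endfacet
 facet normal 0.884 0.341 -0.319
  outer loop
   vertex 3.1 2.6 3.5
   vertex 3.4 0.7 2.3
   vertex 2.7 2.7 2.5
  endloop
 endfacet
 facet normal 0.602 -0.356 0.715
  outer loop
   vertex 3.1 2.6 3.5
   vertex 1.5 0.5 3.8
   vertex 3.4 0.7 2.3
  endloop
 endfacet
 facet normal -0.654 0.681 0.330
  outer loop
   vertex 3.1 2.6 3.5
   vertex 2.7 2.7 2.5
   vertex 1.7 1.4 3.2
  endloop
 endfacet
 facet normal -0.588 0.535 0.606
  outer loop
   vertex 3.1 2.6 3.5
   vertex 1.7 1.4 3.2
   vertex 1.5 0.5 3.8
  endloop
 endfacet
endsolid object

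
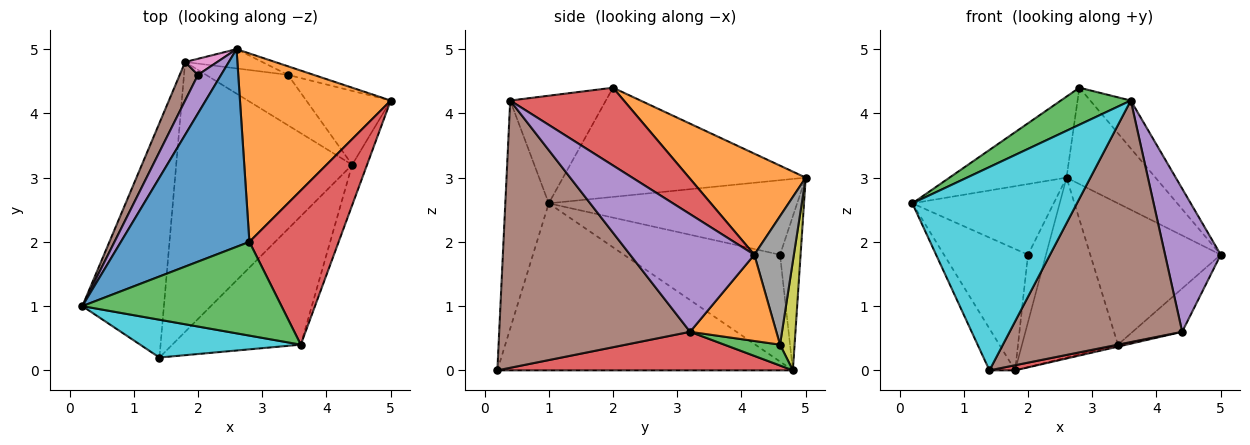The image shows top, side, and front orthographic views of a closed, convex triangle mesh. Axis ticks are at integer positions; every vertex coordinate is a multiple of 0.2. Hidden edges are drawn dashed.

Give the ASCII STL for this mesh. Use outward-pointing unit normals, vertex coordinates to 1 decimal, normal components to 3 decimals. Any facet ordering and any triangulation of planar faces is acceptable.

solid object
 facet normal -0.618 0.298 0.727
  outer loop
   vertex 2.8 2.0 4.4
   vertex 2.6 5.0 3.0
   vertex 0.2 1.0 2.6
  endloop
 endfacet
 facet normal 0.513 0.391 0.764
  outer loop
   vertex 2.8 2.0 4.4
   vertex 5.0 4.2 1.8
   vertex 2.6 5.0 3.0
  endloop
 endfacet
 facet normal -0.449 -0.328 0.831
  outer loop
   vertex 3.6 0.4 4.2
   vertex 2.8 2.0 4.4
   vertex 0.2 1.0 2.6
  endloop
 endfacet
 facet normal 0.640 0.228 0.734
  outer loop
   vertex 3.6 0.4 4.2
   vertex 5.0 4.2 1.8
   vertex 2.8 2.0 4.4
  endloop
 endfacet
 facet normal -0.839 0.477 0.260
  outer loop
   vertex 2.0 4.6 1.8
   vertex 0.2 1.0 2.6
   vertex 2.6 5.0 3.0
  endloop
 endfacet
 facet normal -0.871 0.468 0.149
  outer loop
   vertex 2.0 4.6 1.8
   vertex 1.8 4.8 0.0
   vertex 0.2 1.0 2.6
  endloop
 endfacet
 facet normal -0.743 0.651 0.155
  outer loop
   vertex 2.0 4.6 1.8
   vertex 2.6 5.0 3.0
   vertex 1.8 4.8 0.0
  endloop
 endfacet
 facet normal 0.290 0.955 -0.058
  outer loop
   vertex 3.4 4.6 0.4
   vertex 2.6 5.0 3.0
   vertex 5.0 4.2 1.8
  endloop
 endfacet
 facet normal 0.149 0.983 -0.105
  outer loop
   vertex 3.4 4.6 0.4
   vertex 1.8 4.8 0.0
   vertex 2.6 5.0 3.0
  endloop
 endfacet
 facet normal -0.251 -0.952 0.177
  outer loop
   vertex 1.4 0.2 0.0
   vertex 3.6 0.4 4.2
   vertex 0.2 1.0 2.6
  endloop
 endfacet
 facet normal -0.896 0.078 -0.437
  outer loop
   vertex 1.4 0.2 0.0
   vertex 0.2 1.0 2.6
   vertex 1.8 4.8 0.0
  endloop
 endfacet
 facet normal 0.661 0.380 -0.647
  outer loop
   vertex 4.4 3.2 0.6
   vertex 3.4 4.6 0.4
   vertex 5.0 4.2 1.8
  endloop
 endfacet
 facet normal 0.247 0.038 -0.968
  outer loop
   vertex 4.4 3.2 0.6
   vertex 1.8 4.8 0.0
   vertex 3.4 4.6 0.4
  endloop
 endfacet
 facet normal 0.214 -0.019 -0.977
  outer loop
   vertex 4.4 3.2 0.6
   vertex 1.4 0.2 0.0
   vertex 1.8 4.8 0.0
  endloop
 endfacet
 facet normal 0.906 -0.406 -0.115
  outer loop
   vertex 4.4 3.2 0.6
   vertex 5.0 4.2 1.8
   vertex 3.6 0.4 4.2
  endloop
 endfacet
 facet normal 0.699 -0.632 -0.336
  outer loop
   vertex 4.4 3.2 0.6
   vertex 3.6 0.4 4.2
   vertex 1.4 0.2 0.0
  endloop
 endfacet
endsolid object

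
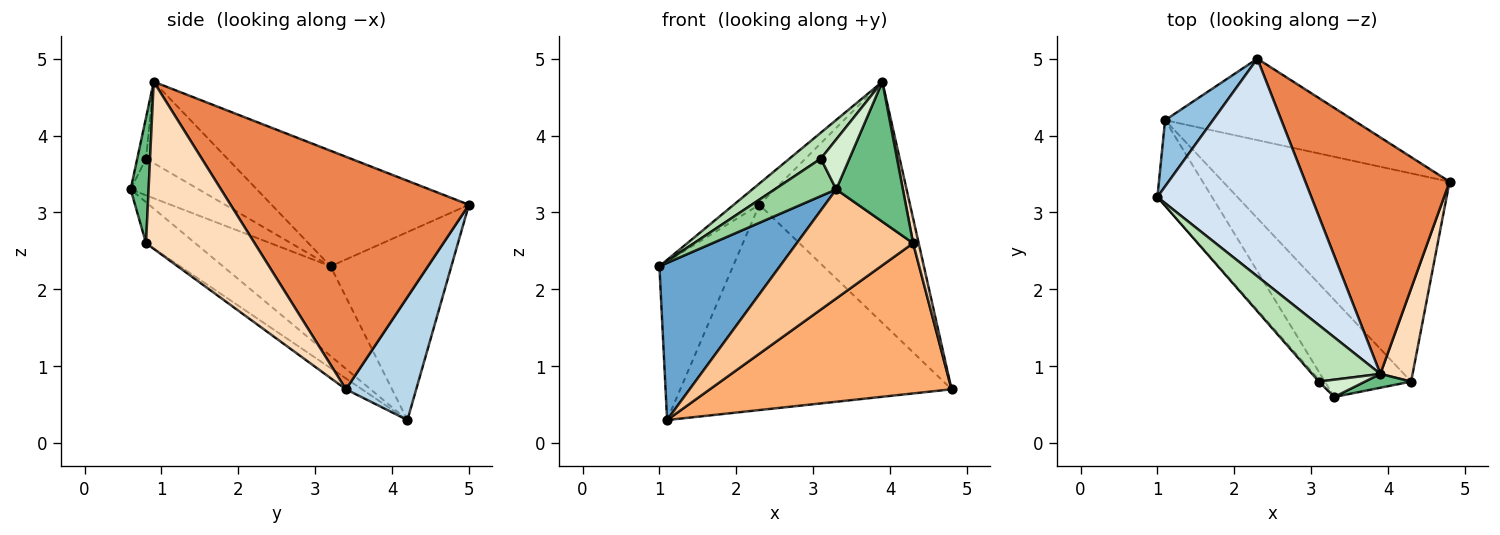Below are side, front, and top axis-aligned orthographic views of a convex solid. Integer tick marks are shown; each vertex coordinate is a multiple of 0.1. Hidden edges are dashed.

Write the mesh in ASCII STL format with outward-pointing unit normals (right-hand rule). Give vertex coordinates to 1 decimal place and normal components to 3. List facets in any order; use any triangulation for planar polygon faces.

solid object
 facet normal -0.617 -0.691 -0.376
  outer loop
   vertex 1.1 4.2 0.3
   vertex 3.3 0.6 3.3
   vertex 1.0 3.2 2.3
  endloop
 endfacet
 facet normal -0.835 0.508 0.212
  outer loop
   vertex 1.1 4.2 0.3
   vertex 1.0 3.2 2.3
   vertex 2.3 5.0 3.1
  endloop
 endfacet
 facet normal 0.234 0.904 -0.359
  outer loop
   vertex 1.1 4.2 0.3
   vertex 2.3 5.0 3.1
   vertex 4.8 3.4 0.7
  endloop
 endfacet
 facet normal -0.598 0.078 0.797
  outer loop
   vertex 3.9 0.9 4.7
   vertex 2.3 5.0 3.1
   vertex 1.0 3.2 2.3
  endloop
 endfacet
 facet normal 0.749 0.473 0.464
  outer loop
   vertex 3.9 0.9 4.7
   vertex 4.8 3.4 0.7
   vertex 2.3 5.0 3.1
  endloop
 endfacet
 facet normal -0.039 -0.585 -0.810
  outer loop
   vertex 4.3 0.8 2.6
   vertex 1.1 4.2 0.3
   vertex 4.8 3.4 0.7
  endloop
 endfacet
 facet normal -0.301 -0.712 -0.634
  outer loop
   vertex 4.3 0.8 2.6
   vertex 3.3 0.6 3.3
   vertex 1.1 4.2 0.3
  endloop
 endfacet
 facet normal 0.981 -0.050 0.189
  outer loop
   vertex 4.3 0.8 2.6
   vertex 4.8 3.4 0.7
   vertex 3.9 0.9 4.7
  endloop
 endfacet
 facet normal 0.259 -0.961 0.095
  outer loop
   vertex 4.3 0.8 2.6
   vertex 3.9 0.9 4.7
   vertex 3.3 0.6 3.3
  endloop
 endfacet
 facet normal -0.742 -0.670 -0.036
  outer loop
   vertex 3.1 0.8 3.7
   vertex 1.0 3.2 2.3
   vertex 3.3 0.6 3.3
  endloop
 endfacet
 facet normal -0.735 -0.284 0.616
  outer loop
   vertex 3.1 0.8 3.7
   vertex 3.9 0.9 4.7
   vertex 1.0 3.2 2.3
  endloop
 endfacet
 facet normal -0.279 -0.907 0.314
  outer loop
   vertex 3.1 0.8 3.7
   vertex 3.3 0.6 3.3
   vertex 3.9 0.9 4.7
  endloop
 endfacet
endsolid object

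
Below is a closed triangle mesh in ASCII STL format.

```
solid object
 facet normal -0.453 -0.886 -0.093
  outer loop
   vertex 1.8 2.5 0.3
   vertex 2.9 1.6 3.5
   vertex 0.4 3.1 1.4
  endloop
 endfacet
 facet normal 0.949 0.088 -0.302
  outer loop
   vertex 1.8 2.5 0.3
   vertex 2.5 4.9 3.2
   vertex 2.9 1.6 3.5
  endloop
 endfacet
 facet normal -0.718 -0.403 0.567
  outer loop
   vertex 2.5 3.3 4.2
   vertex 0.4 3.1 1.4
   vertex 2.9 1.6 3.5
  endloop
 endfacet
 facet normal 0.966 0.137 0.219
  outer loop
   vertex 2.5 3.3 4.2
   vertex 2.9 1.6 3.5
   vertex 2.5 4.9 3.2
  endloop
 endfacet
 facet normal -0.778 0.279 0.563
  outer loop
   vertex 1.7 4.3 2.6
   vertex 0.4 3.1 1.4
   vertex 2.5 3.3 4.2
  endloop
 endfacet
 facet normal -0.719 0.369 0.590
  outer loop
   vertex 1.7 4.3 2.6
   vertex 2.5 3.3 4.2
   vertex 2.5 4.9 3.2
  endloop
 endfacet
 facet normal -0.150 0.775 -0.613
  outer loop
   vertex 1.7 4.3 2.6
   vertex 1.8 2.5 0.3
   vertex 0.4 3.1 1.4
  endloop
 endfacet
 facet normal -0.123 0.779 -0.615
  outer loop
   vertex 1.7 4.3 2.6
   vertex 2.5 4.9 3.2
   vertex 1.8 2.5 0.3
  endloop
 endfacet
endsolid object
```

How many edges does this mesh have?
12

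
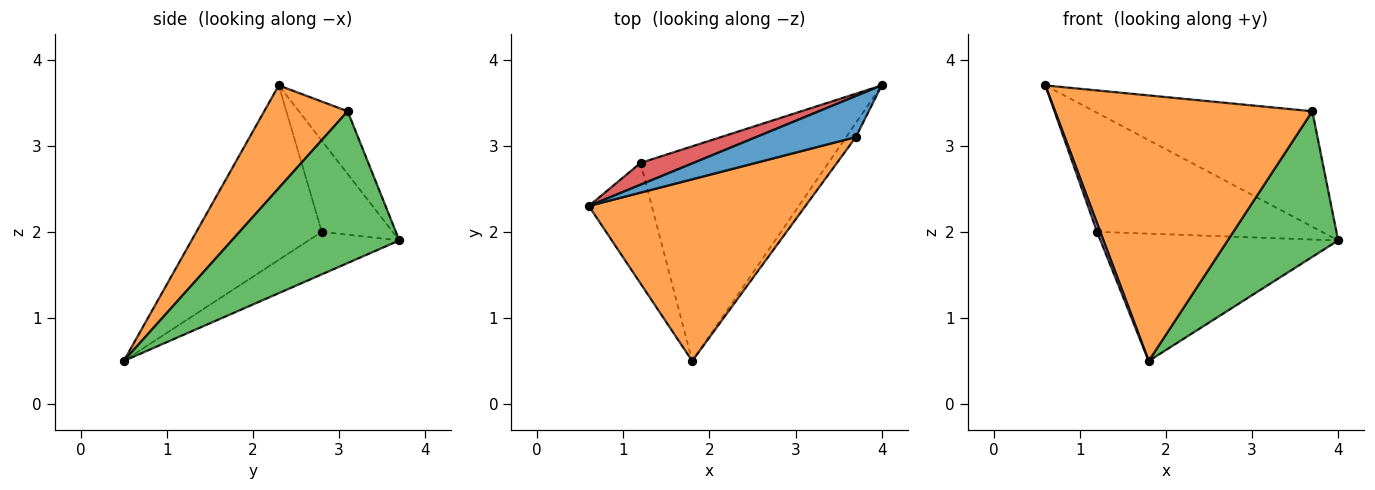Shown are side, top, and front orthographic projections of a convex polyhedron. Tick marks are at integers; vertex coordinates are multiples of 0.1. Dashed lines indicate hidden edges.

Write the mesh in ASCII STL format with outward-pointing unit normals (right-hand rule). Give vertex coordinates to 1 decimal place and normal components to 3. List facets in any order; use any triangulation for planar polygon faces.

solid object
 facet normal -0.206 0.922 0.328
  outer loop
   vertex 3.7 3.1 3.4
   vertex 4.0 3.7 1.9
   vertex 0.6 2.3 3.7
  endloop
 endfacet
 facet normal 0.259 -0.797 0.545
  outer loop
   vertex 3.7 3.1 3.4
   vertex 0.6 2.3 3.7
   vertex 1.8 0.5 0.5
  endloop
 endfacet
 facet normal 0.834 -0.550 -0.053
  outer loop
   vertex 3.7 3.1 3.4
   vertex 1.8 0.5 0.5
   vertex 4.0 3.7 1.9
  endloop
 endfacet
 facet normal -0.296 0.940 0.172
  outer loop
   vertex 1.2 2.8 2.0
   vertex 0.6 2.3 3.7
   vertex 4.0 3.7 1.9
  endloop
 endfacet
 facet normal -0.940 -0.024 -0.339
  outer loop
   vertex 1.2 2.8 2.0
   vertex 1.8 0.5 0.5
   vertex 0.6 2.3 3.7
  endloop
 endfacet
 facet normal -0.191 0.501 -0.844
  outer loop
   vertex 1.2 2.8 2.0
   vertex 4.0 3.7 1.9
   vertex 1.8 0.5 0.5
  endloop
 endfacet
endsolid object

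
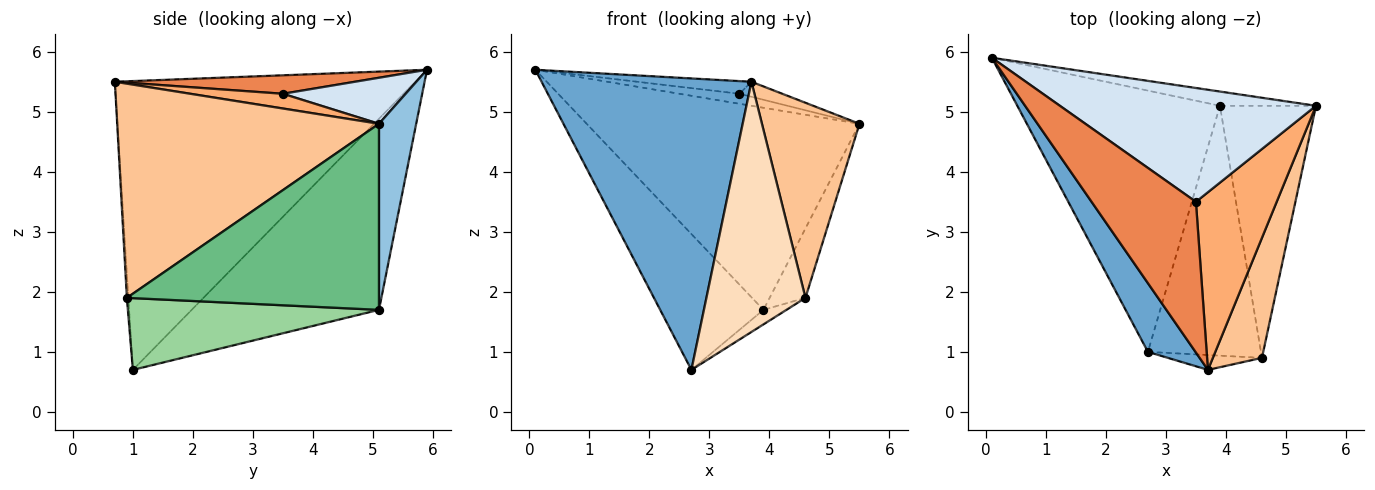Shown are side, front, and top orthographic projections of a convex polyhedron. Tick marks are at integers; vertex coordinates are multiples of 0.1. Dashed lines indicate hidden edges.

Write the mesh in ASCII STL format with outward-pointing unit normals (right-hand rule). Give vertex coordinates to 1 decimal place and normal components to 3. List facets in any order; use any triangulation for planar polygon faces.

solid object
 facet normal -0.812 -0.568 0.134
  outer loop
   vertex 2.7 1.0 0.7
   vertex 3.7 0.7 5.5
   vertex 0.1 5.9 5.7
  endloop
 endfacet
 facet normal 0.135 0.988 -0.070
  outer loop
   vertex 3.9 5.1 1.7
   vertex 0.1 5.9 5.7
   vertex 5.5 5.1 4.8
  endloop
 endfacet
 facet normal -0.642 0.354 -0.680
  outer loop
   vertex 3.9 5.1 1.7
   vertex 2.7 1.0 0.7
   vertex 0.1 5.9 5.7
  endloop
 endfacet
 facet normal 0.176 0.086 0.981
  outer loop
   vertex 3.5 3.5 5.3
   vertex 5.5 5.1 4.8
   vertex 0.1 5.9 5.7
  endloop
 endfacet
 facet normal 0.174 0.083 0.981
  outer loop
   vertex 3.5 3.5 5.3
   vertex 0.1 5.9 5.7
   vertex 3.7 0.7 5.5
  endloop
 endfacet
 facet normal 0.179 0.083 0.980
  outer loop
   vertex 3.5 3.5 5.3
   vertex 3.7 0.7 5.5
   vertex 5.5 5.1 4.8
  endloop
 endfacet
 facet normal 0.916 -0.341 0.210
  outer loop
   vertex 4.6 0.9 1.9
   vertex 5.5 5.1 4.8
   vertex 3.7 0.7 5.5
  endloop
 endfacet
 facet normal -0.015 -0.998 -0.059
  outer loop
   vertex 4.6 0.9 1.9
   vertex 3.7 0.7 5.5
   vertex 2.7 1.0 0.7
  endloop
 endfacet
 facet normal 0.882 0.125 -0.455
  outer loop
   vertex 4.6 0.9 1.9
   vertex 3.9 5.1 1.7
   vertex 5.5 5.1 4.8
  endloop
 endfacet
 facet normal 0.535 0.049 -0.843
  outer loop
   vertex 4.6 0.9 1.9
   vertex 2.7 1.0 0.7
   vertex 3.9 5.1 1.7
  endloop
 endfacet
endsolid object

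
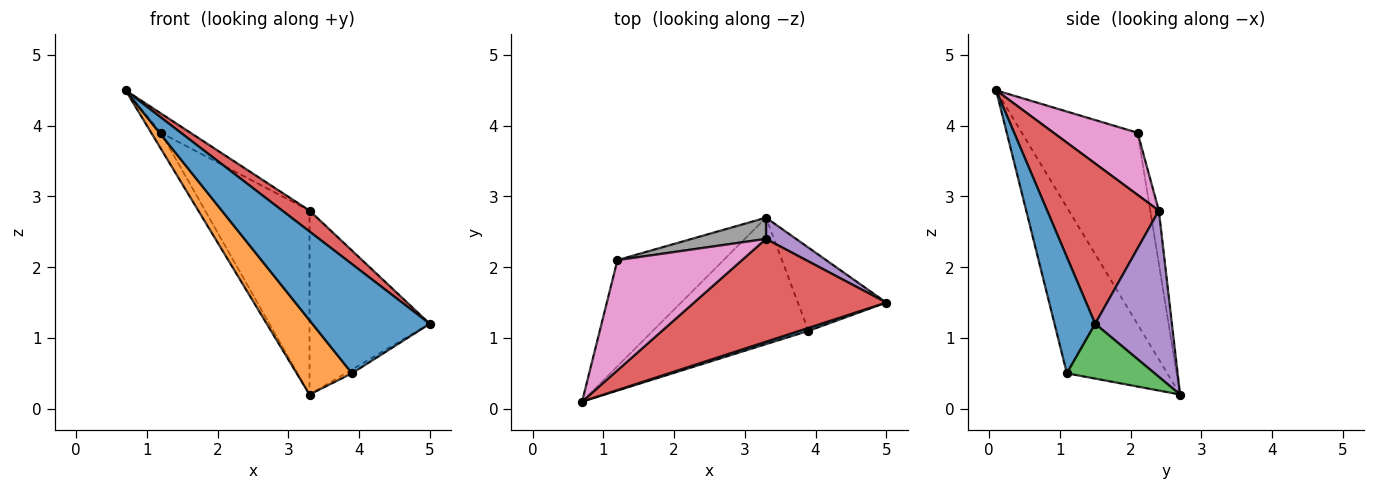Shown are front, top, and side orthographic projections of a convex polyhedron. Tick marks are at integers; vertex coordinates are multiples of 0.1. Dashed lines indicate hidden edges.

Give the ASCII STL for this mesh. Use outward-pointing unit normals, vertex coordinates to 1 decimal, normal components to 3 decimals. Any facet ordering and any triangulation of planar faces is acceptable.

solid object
 facet normal 0.327 -0.945 0.026
  outer loop
   vertex 3.9 1.1 0.5
   vertex 5.0 1.5 1.2
   vertex 0.7 0.1 4.5
  endloop
 endfacet
 facet normal -0.677 -0.373 -0.635
  outer loop
   vertex 3.9 1.1 0.5
   vertex 0.7 0.1 4.5
   vertex 3.3 2.7 0.2
  endloop
 endfacet
 facet normal 0.527 0.038 -0.849
  outer loop
   vertex 3.9 1.1 0.5
   vertex 3.3 2.7 0.2
   vertex 5.0 1.5 1.2
  endloop
 endfacet
 facet normal 0.633 -0.154 0.759
  outer loop
   vertex 3.3 2.4 2.8
   vertex 0.7 0.1 4.5
   vertex 5.0 1.5 1.2
  endloop
 endfacet
 facet normal 0.535 0.839 0.097
  outer loop
   vertex 3.3 2.4 2.8
   vertex 5.0 1.5 1.2
   vertex 3.3 2.7 0.2
  endloop
 endfacet
 facet normal -0.872 0.073 -0.483
  outer loop
   vertex 1.2 2.1 3.9
   vertex 3.3 2.7 0.2
   vertex 0.7 0.1 4.5
  endloop
 endfacet
 facet normal 0.441 0.155 0.884
  outer loop
   vertex 1.2 2.1 3.9
   vertex 0.7 0.1 4.5
   vertex 3.3 2.4 2.8
  endloop
 endfacet
 facet normal -0.082 0.990 0.114
  outer loop
   vertex 1.2 2.1 3.9
   vertex 3.3 2.4 2.8
   vertex 3.3 2.7 0.2
  endloop
 endfacet
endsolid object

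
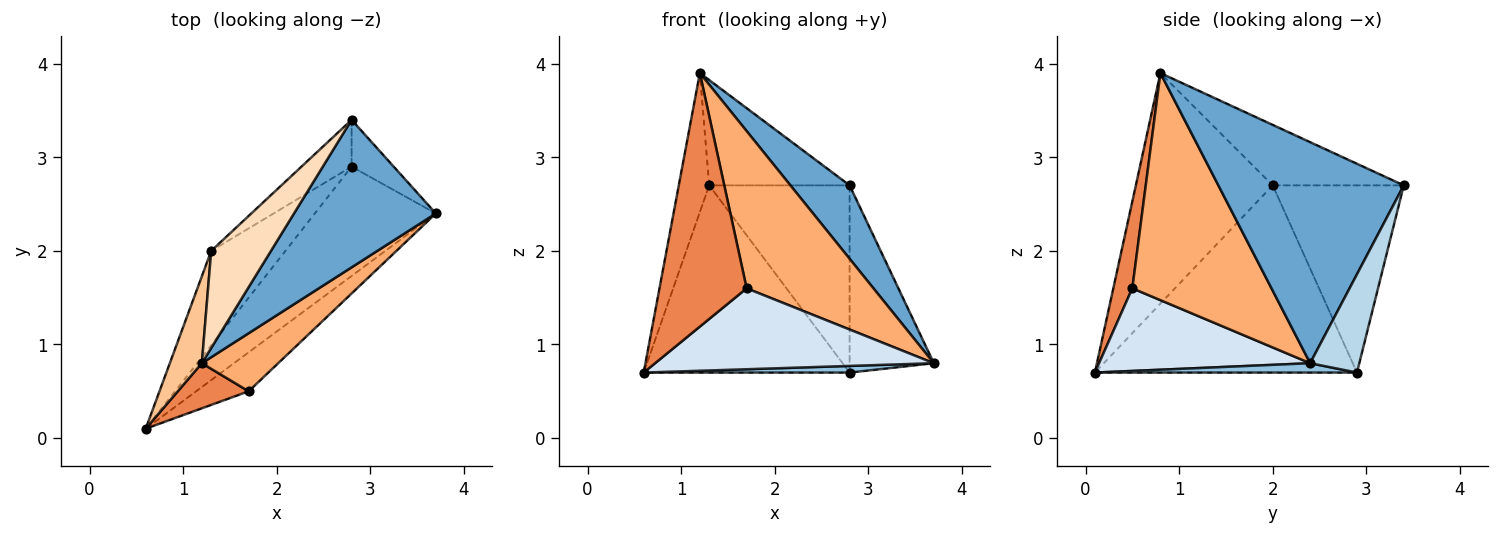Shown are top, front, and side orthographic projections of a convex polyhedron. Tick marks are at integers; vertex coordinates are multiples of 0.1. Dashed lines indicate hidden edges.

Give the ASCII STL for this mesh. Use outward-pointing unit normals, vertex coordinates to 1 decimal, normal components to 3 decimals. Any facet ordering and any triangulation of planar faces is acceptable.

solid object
 facet normal 0.813 -0.259 0.522
  outer loop
   vertex 1.2 0.8 3.9
   vertex 3.7 2.4 0.8
   vertex 2.8 3.4 2.7
  endloop
 endfacet
 facet normal 0.077 -0.060 -0.995
  outer loop
   vertex 2.8 2.9 0.7
   vertex 3.7 2.4 0.8
   vertex 0.6 0.1 0.7
  endloop
 endfacet
 facet normal 0.493 0.844 -0.211
  outer loop
   vertex 2.8 2.9 0.7
   vertex 2.8 3.4 2.7
   vertex 3.7 2.4 0.8
  endloop
 endfacet
 facet normal 0.564 -0.744 -0.358
  outer loop
   vertex 1.7 0.5 1.6
   vertex 0.6 0.1 0.7
   vertex 3.7 2.4 0.8
  endloop
 endfacet
 facet normal 0.210 -0.963 0.171
  outer loop
   vertex 1.7 0.5 1.6
   vertex 1.2 0.8 3.9
   vertex 0.6 0.1 0.7
  endloop
 endfacet
 facet normal 0.717 -0.654 0.241
  outer loop
   vertex 1.7 0.5 1.6
   vertex 3.7 2.4 0.8
   vertex 1.2 0.8 3.9
  endloop
 endfacet
 facet normal -0.967 0.215 0.134
  outer loop
   vertex 1.3 2.0 2.7
   vertex 0.6 0.1 0.7
   vertex 1.2 0.8 3.9
  endloop
 endfacet
 facet normal -0.566 0.606 0.559
  outer loop
   vertex 1.3 2.0 2.7
   vertex 1.2 0.8 3.9
   vertex 2.8 3.4 2.7
  endloop
 endfacet
 facet normal -0.751 0.590 -0.298
  outer loop
   vertex 1.3 2.0 2.7
   vertex 2.8 2.9 0.7
   vertex 0.6 0.1 0.7
  endloop
 endfacet
 facet normal -0.671 0.719 -0.180
  outer loop
   vertex 1.3 2.0 2.7
   vertex 2.8 3.4 2.7
   vertex 2.8 2.9 0.7
  endloop
 endfacet
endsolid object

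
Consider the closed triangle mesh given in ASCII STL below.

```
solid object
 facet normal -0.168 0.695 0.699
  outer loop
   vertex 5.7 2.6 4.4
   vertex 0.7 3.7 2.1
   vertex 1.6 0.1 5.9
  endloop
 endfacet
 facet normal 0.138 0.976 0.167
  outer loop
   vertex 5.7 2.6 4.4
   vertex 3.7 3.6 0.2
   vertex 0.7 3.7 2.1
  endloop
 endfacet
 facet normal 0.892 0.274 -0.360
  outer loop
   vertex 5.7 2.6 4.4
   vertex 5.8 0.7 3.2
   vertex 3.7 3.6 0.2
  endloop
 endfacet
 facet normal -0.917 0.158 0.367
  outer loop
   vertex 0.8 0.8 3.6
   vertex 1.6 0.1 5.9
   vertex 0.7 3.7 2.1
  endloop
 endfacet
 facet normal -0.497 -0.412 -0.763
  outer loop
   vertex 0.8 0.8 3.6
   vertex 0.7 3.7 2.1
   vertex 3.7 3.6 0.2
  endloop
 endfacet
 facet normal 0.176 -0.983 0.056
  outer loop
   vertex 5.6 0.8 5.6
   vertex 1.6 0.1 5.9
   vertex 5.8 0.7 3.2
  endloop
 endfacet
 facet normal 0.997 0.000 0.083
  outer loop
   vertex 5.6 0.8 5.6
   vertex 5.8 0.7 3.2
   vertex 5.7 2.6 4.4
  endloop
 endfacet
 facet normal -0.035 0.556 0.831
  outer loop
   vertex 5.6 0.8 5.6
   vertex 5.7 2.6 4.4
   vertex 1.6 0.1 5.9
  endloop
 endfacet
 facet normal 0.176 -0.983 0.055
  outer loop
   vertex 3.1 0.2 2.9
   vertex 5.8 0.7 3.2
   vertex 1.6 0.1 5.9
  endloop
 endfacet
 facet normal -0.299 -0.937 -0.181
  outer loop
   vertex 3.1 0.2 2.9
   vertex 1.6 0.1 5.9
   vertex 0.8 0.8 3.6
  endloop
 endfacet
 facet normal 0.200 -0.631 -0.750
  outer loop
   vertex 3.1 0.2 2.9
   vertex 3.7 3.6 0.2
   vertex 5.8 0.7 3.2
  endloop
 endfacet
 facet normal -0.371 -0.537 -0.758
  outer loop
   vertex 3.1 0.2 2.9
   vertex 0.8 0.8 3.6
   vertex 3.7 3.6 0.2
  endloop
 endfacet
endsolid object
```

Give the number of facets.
12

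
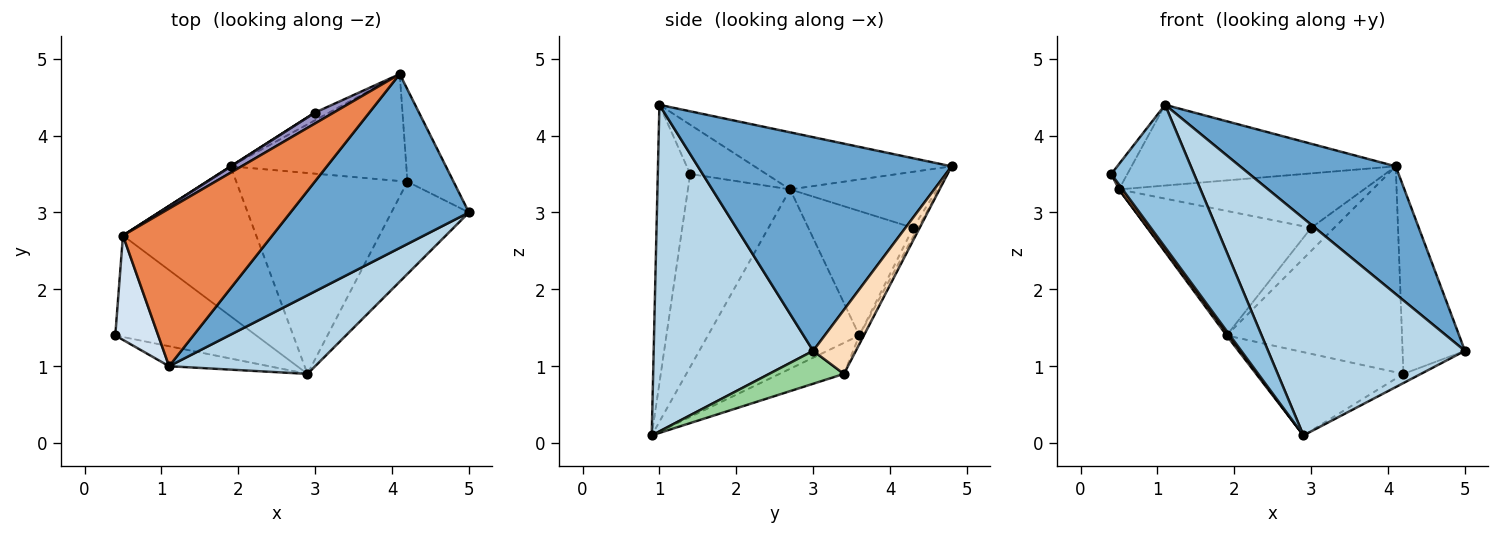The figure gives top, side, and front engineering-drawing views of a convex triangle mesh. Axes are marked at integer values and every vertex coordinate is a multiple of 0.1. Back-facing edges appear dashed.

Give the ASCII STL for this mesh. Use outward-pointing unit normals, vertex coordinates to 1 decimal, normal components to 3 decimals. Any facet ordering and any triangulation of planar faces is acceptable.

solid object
 facet normal 0.694 -0.426 0.580
  outer loop
   vertex 1.1 1.0 4.4
   vertex 5.0 3.0 1.2
   vertex 4.1 4.8 3.6
  endloop
 endfacet
 facet normal -0.361 -0.924 -0.130
  outer loop
   vertex 2.9 0.9 0.1
   vertex 1.1 1.0 4.4
   vertex 0.4 1.4 3.5
  endloop
 endfacet
 facet normal 0.606 -0.748 0.271
  outer loop
   vertex 2.9 0.9 0.1
   vertex 5.0 3.0 1.2
   vertex 1.1 1.0 4.4
  endloop
 endfacet
 facet normal -0.745 0.157 0.649
  outer loop
   vertex 0.5 2.7 3.3
   vertex 0.4 1.4 3.5
   vertex 1.1 1.0 4.4
  endloop
 endfacet
 facet normal -0.322 0.432 0.843
  outer loop
   vertex 0.5 2.7 3.3
   vertex 1.1 1.0 4.4
   vertex 4.1 4.8 3.6
  endloop
 endfacet
 facet normal -0.807 -0.029 -0.589
  outer loop
   vertex 0.5 2.7 3.3
   vertex 2.9 0.9 0.1
   vertex 0.4 1.4 3.5
  endloop
 endfacet
 facet normal -0.803 -0.010 -0.596
  outer loop
   vertex 0.5 2.7 3.3
   vertex 1.9 3.6 1.4
   vertex 2.9 0.9 0.1
  endloop
 endfacet
 facet normal 0.523 0.764 -0.377
  outer loop
   vertex 4.2 3.4 0.9
   vertex 4.1 4.8 3.6
   vertex 5.0 3.0 1.2
  endloop
 endfacet
 facet normal -0.023 0.887 -0.461
  outer loop
   vertex 4.2 3.4 0.9
   vertex 1.9 3.6 1.4
   vertex 4.1 4.8 3.6
  endloop
 endfacet
 facet normal 0.389 0.091 -0.917
  outer loop
   vertex 4.2 3.4 0.9
   vertex 5.0 3.0 1.2
   vertex 2.9 0.9 0.1
  endloop
 endfacet
 facet normal -0.165 0.377 -0.911
  outer loop
   vertex 4.2 3.4 0.9
   vertex 2.9 0.9 0.1
   vertex 1.9 3.6 1.4
  endloop
 endfacet
 facet normal -0.197 0.930 -0.310
  outer loop
   vertex 3.0 4.3 2.8
   vertex 4.1 4.8 3.6
   vertex 1.9 3.6 1.4
  endloop
 endfacet
 facet normal -0.507 0.845 0.169
  outer loop
   vertex 3.0 4.3 2.8
   vertex 0.5 2.7 3.3
   vertex 4.1 4.8 3.6
  endloop
 endfacet
 facet normal -0.539 0.842 0.002
  outer loop
   vertex 3.0 4.3 2.8
   vertex 1.9 3.6 1.4
   vertex 0.5 2.7 3.3
  endloop
 endfacet
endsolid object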